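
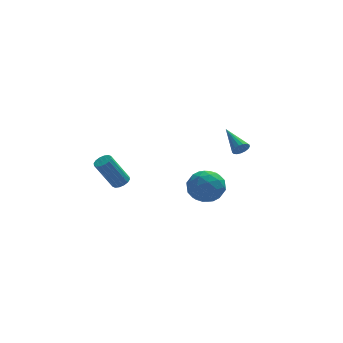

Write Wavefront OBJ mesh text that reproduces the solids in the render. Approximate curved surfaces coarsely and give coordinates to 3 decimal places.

v 0.257 -3.344 -0.662
v 0.858 -3.212 0.255
v 1.282 -4.728 -1.135
v 1.883 -4.596 -0.218
v 0.84 -4.952 -0.148
v 0.207 -4.097 0.144
v 1.933 -3.843 -1.024
v 1.3 -2.988 -0.732
v 1.894 -3.521 0.031
v 1.218 -4.206 0.572
v 0.922 -3.734 -1.452
v 0.246 -4.419 -0.911
v 0.467 -3.156 -0.162
v 1.673 -4.784 -0.718
v 1.06 -4.993 -0.677
v 1.413 -4.915 -0.138
v 0.085 -3.676 -0.227
v 0.438 -3.599 0.312
v 0.427 -4.622 0.075
v 1.702 -4.341 -1.192
v 2.055 -4.264 -0.653
v 0.727 -3.025 -0.742
v 1.08 -2.947 -0.203
v 1.713 -3.318 -0.955
v 1.429 -3.26 0.245
v 2.032 -4.074 -0.032
v 2.062 -3.632 -0.506
v 1.689 -3.129 -0.335
v 1.032 -3.663 0.563
v 1.635 -4.477 0.286
v 1.022 -4.686 0.327
v 0.65 -4.183 0.498
v 1.641 -3.845 0.432
v 0.505 -3.463 -1.166
v 1.108 -4.277 -1.443
v 1.49 -3.757 -1.378
v 1.118 -3.254 -1.207
v 0.108 -3.866 -0.848
v 0.711 -4.68 -1.125
v 0.451 -4.811 -0.545
v 0.078 -4.308 -0.374
v 0.499 -4.095 -1.312
v 3.829 -0.383 -0.071
v 4.128 -0.123 -0.438
v 3.351 1.183 0.651
v 3.895 -0.143 -0.55
v 3.648 -0.217 -0.552
v 3.442 -0.33 -0.444
v 3.324 -0.454 -0.25
v 3.322 -0.563 -0.016
v 3.437 -0.631 0.206
v 3.64 -0.641 0.365
v 3.887 -0.593 0.423
v 4.121 -0.497 0.369
v 4.288 -0.375 0.214
v 4.349 -0.254 -0.007
v 4.291 -0.164 -0.242
v -3.115 -2.232 -0.625
v -2.68 -2.426 -0.371
v -3.629 -2.342 1.319
v -4.065 -2.148 1.065
v -2.649 -2.148 -0.367
v -3.598 -2.064 1.323
v -2.742 -1.893 -0.432
v -3.691 -1.809 1.258
v -2.936 -1.729 -0.549
v -3.885 -1.644 1.141
v -3.177 -1.699 -0.686
v -4.126 -1.615 1.004
v -3.402 -1.813 -0.807
v -4.352 -1.728 0.883
v -3.551 -2.038 -0.879
v -4.5 -1.954 0.811
v -3.582 -2.316 -0.883
v -4.531 -2.232 0.807
v -3.489 -2.571 -0.818
v -4.438 -2.487 0.872
v -3.295 -2.736 -0.701
v -4.244 -2.651 0.989
v -3.054 -2.765 -0.564
v -4.003 -2.681 1.126
v -2.828 -2.652 -0.443
v -3.778 -2.567 1.247
f 1 38 17
f 38 12 41
f 17 41 6
f 38 41 17
f 1 17 13
f 17 6 18
f 13 18 2
f 17 18 13
f 1 13 22
f 13 2 23
f 22 23 8
f 13 23 22
f 1 22 34
f 22 8 37
f 34 37 11
f 22 37 34
f 1 34 38
f 34 11 42
f 38 42 12
f 34 42 38
f 2 18 29
f 18 6 32
f 29 32 10
f 18 32 29
f 6 41 19
f 41 12 40
f 19 40 5
f 41 40 19
f 12 42 39
f 42 11 35
f 39 35 3
f 42 35 39
f 11 37 36
f 37 8 24
f 36 24 7
f 37 24 36
f 8 23 28
f 23 2 25
f 28 25 9
f 23 25 28
f 4 30 16
f 30 10 31
f 16 31 5
f 30 31 16
f 4 16 14
f 16 5 15
f 14 15 3
f 16 15 14
f 4 14 21
f 14 3 20
f 21 20 7
f 14 20 21
f 4 21 26
f 21 7 27
f 26 27 9
f 21 27 26
f 4 26 30
f 26 9 33
f 30 33 10
f 26 33 30
f 5 31 19
f 31 10 32
f 19 32 6
f 31 32 19
f 3 15 39
f 15 5 40
f 39 40 12
f 15 40 39
f 7 20 36
f 20 3 35
f 36 35 11
f 20 35 36
f 9 27 28
f 27 7 24
f 28 24 8
f 27 24 28
f 10 33 29
f 33 9 25
f 29 25 2
f 33 25 29
f 44 43 46
f 44 46 45
f 46 43 47
f 46 47 45
f 47 43 48
f 47 48 45
f 48 43 49
f 48 49 45
f 49 43 50
f 49 50 45
f 50 43 51
f 50 51 45
f 51 43 52
f 51 52 45
f 52 43 53
f 52 53 45
f 53 43 54
f 53 54 45
f 54 43 55
f 54 55 45
f 55 43 56
f 55 56 45
f 56 43 57
f 56 57 45
f 57 43 44
f 57 44 45
f 59 58 62
f 59 62 60
f 60 62 63
f 60 63 61
f 62 58 64
f 62 64 63
f 63 64 65
f 63 65 61
f 64 58 66
f 64 66 65
f 65 66 67
f 65 67 61
f 66 58 68
f 66 68 67
f 67 68 69
f 67 69 61
f 68 58 70
f 68 70 69
f 69 70 71
f 69 71 61
f 70 58 72
f 70 72 71
f 71 72 73
f 71 73 61
f 72 58 74
f 72 74 73
f 73 74 75
f 73 75 61
f 74 58 76
f 74 76 75
f 75 76 77
f 75 77 61
f 76 58 78
f 76 78 77
f 77 78 79
f 77 79 61
f 78 58 80
f 78 80 79
f 79 80 81
f 79 81 61
f 80 58 82
f 80 82 81
f 81 82 83
f 81 83 61
f 82 58 59
f 82 59 83
f 83 59 60
f 83 60 61



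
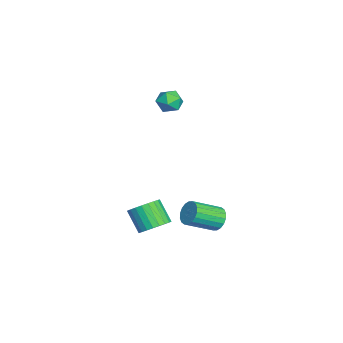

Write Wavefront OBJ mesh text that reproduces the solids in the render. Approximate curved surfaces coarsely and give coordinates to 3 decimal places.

v 3.612 0.274 -1.231
v 4.015 0.049 -1.884
v 4.632 -1.519 -0.962
v 4.228 -1.294 -0.309
v 4.253 0.246 -1.708
v 4.87 -1.322 -0.786
v 4.365 0.449 -1.437
v 4.981 -1.119 -0.515
v 4.327 0.617 -1.125
v 4.943 -0.951 -0.204
v 4.147 0.717 -0.835
v 4.764 -0.85 0.087
v 3.861 0.73 -0.623
v 4.478 -0.838 0.299
v 3.526 0.652 -0.531
v 4.143 -0.916 0.391
v 3.208 0.499 -0.578
v 3.825 -1.069 0.344
v 2.97 0.302 -0.754
v 3.587 -1.266 0.168
v 2.859 0.099 -1.025
v 3.475 -1.469 -0.103
v 2.897 -0.069 -1.336
v 3.513 -1.637 -0.415
v 3.076 -0.17 -1.627
v 3.693 -1.737 -0.705
v 3.362 -0.182 -1.839
v 3.979 -1.75 -0.917
v 3.697 -0.104 -1.931
v 4.314 -1.672 -1.009
v 2.923 -3.106 -2.41
v 3.742 -3.203 -1.879
v 2.875 -3.85 -0.66
v 2.057 -3.754 -1.19
v 3.626 -2.853 -1.776
v 2.76 -3.5 -0.556
v 3.404 -2.542 -1.769
v 2.537 -3.189 -0.549
v 3.108 -2.317 -1.859
v 2.242 -2.964 -0.64
v 2.785 -2.212 -2.034
v 1.918 -2.859 -0.814
v 2.482 -2.243 -2.265
v 1.615 -2.891 -1.046
v 2.247 -2.406 -2.519
v 1.38 -3.053 -1.299
v 2.114 -2.675 -2.756
v 1.248 -3.323 -1.536
v 2.105 -3.01 -2.94
v 1.238 -3.657 -1.721
v 2.22 -3.36 -3.044
v 1.354 -4.007 -1.824
v 2.443 -3.671 -3.051
v 1.576 -4.318 -1.831
v 2.738 -3.896 -2.96
v 1.872 -4.543 -1.741
v 3.062 -4.001 -2.786
v 2.195 -4.648 -1.566
v 3.365 -3.969 -2.554
v 2.498 -4.617 -1.335
v 3.6 -3.807 -2.301
v 2.733 -4.454 -1.081
v 3.732 -3.537 -2.064
v 2.866 -4.185 -0.844
v -4.018 -1.975 4.426
v -3.169 -1.717 4.317
v -3.851 -2.963 3.383
v -3.002 -2.705 3.274
v -3.248 -3.13 4.021
v -3.351 -2.52 4.665
v -3.669 -2.16 3.035
v -3.772 -1.55 3.679
v -2.953 -1.832 3.457
v -2.693 -2.431 4.067
v -4.327 -2.249 3.633
v -4.067 -2.848 4.243
f 2 1 5
f 2 5 3
f 3 5 6
f 3 6 4
f 5 1 7
f 5 7 6
f 6 7 8
f 6 8 4
f 7 1 9
f 7 9 8
f 8 9 10
f 8 10 4
f 9 1 11
f 9 11 10
f 10 11 12
f 10 12 4
f 11 1 13
f 11 13 12
f 12 13 14
f 12 14 4
f 13 1 15
f 13 15 14
f 14 15 16
f 14 16 4
f 15 1 17
f 15 17 16
f 16 17 18
f 16 18 4
f 17 1 19
f 17 19 18
f 18 19 20
f 18 20 4
f 19 1 21
f 19 21 20
f 20 21 22
f 20 22 4
f 21 1 23
f 21 23 22
f 22 23 24
f 22 24 4
f 23 1 25
f 23 25 24
f 24 25 26
f 24 26 4
f 25 1 27
f 25 27 26
f 26 27 28
f 26 28 4
f 27 1 29
f 27 29 28
f 28 29 30
f 28 30 4
f 29 1 2
f 29 2 30
f 30 2 3
f 30 3 4
f 32 31 35
f 32 35 33
f 33 35 36
f 33 36 34
f 35 31 37
f 35 37 36
f 36 37 38
f 36 38 34
f 37 31 39
f 37 39 38
f 38 39 40
f 38 40 34
f 39 31 41
f 39 41 40
f 40 41 42
f 40 42 34
f 41 31 43
f 41 43 42
f 42 43 44
f 42 44 34
f 43 31 45
f 43 45 44
f 44 45 46
f 44 46 34
f 45 31 47
f 45 47 46
f 46 47 48
f 46 48 34
f 47 31 49
f 47 49 48
f 48 49 50
f 48 50 34
f 49 31 51
f 49 51 50
f 50 51 52
f 50 52 34
f 51 31 53
f 51 53 52
f 52 53 54
f 52 54 34
f 53 31 55
f 53 55 54
f 54 55 56
f 54 56 34
f 55 31 57
f 55 57 56
f 56 57 58
f 56 58 34
f 57 31 59
f 57 59 58
f 58 59 60
f 58 60 34
f 59 31 61
f 59 61 60
f 60 61 62
f 60 62 34
f 61 31 63
f 61 63 62
f 62 63 64
f 62 64 34
f 63 31 32
f 63 32 64
f 64 32 33
f 64 33 34
f 65 76 70
f 65 70 66
f 65 66 72
f 65 72 75
f 65 75 76
f 66 70 74
f 70 76 69
f 76 75 67
f 75 72 71
f 72 66 73
f 68 74 69
f 68 69 67
f 68 67 71
f 68 71 73
f 68 73 74
f 69 74 70
f 67 69 76
f 71 67 75
f 73 71 72
f 74 73 66



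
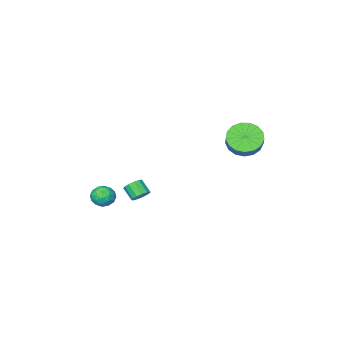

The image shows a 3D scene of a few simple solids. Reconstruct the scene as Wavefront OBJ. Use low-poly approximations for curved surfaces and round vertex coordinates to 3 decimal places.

v 1.802 0.619 -1.483
v 2.114 0.278 -1.897
v 2.17 -0.479 -1.23
v 1.858 -0.139 -0.817
v 2.354 0.455 -1.715
v 2.409 -0.302 -1.049
v 2.418 0.685 -1.459
v 2.474 -0.072 -0.793
v 2.287 0.893 -1.211
v 2.343 0.136 -0.545
v 2.002 1.014 -1.05
v 2.058 0.257 -0.384
v 1.654 1.01 -1.026
v 1.709 0.253 -0.36
v 1.352 0.881 -1.147
v 1.408 0.124 -0.481
v 1.194 0.669 -1.375
v 1.249 -0.088 -0.709
v 1.228 0.441 -1.637
v 1.284 -0.316 -0.971
v 1.445 0.269 -1.85
v 1.501 -0.488 -1.184
v 1.775 0.208 -1.947
v 1.831 -0.549 -1.281
v -3.421 3.533 2.652
v -2.436 3.327 2.207
v -1.895 4.06 3.062
v -2.879 4.267 3.508
v -2.605 3.753 1.948
v -2.064 4.486 2.803
v -2.96 4.129 1.85
v -2.419 4.862 2.706
v -3.421 4.369 1.936
v -2.88 5.102 2.792
v -3.882 4.417 2.187
v -3.341 5.15 3.042
v -4.237 4.263 2.543
v -3.696 4.996 3.399
v -4.405 3.941 2.925
v -3.864 4.675 3.781
v -4.348 3.527 3.244
v -3.806 4.26 4.1
v -4.078 3.113 3.428
v -3.537 3.847 4.283
v -3.658 2.796 3.434
v -3.116 3.53 4.289
v -3.183 2.648 3.261
v -2.642 3.382 4.116
v -2.763 2.703 2.948
v -2.222 3.436 3.804
v -2.493 2.948 2.568
v -1.952 3.681 3.423
v 0.836 -3.403 -3.81
v 1.293 -3.505 -3.124
v 1.607 -4.295 -4.456
v 2.064 -4.397 -3.77
v 1.28 -4.672 -3.791
v 0.804 -4.12 -3.392
v 2.096 -3.68 -4.188
v 1.62 -3.128 -3.789
v 2.072 -3.676 -3.357
v 1.568 -4.289 -3.112
v 1.332 -3.511 -4.468
v 0.828 -4.124 -4.223
v 0.997 -3.376 -3.411
v 1.903 -4.424 -4.169
v 1.442 -4.586 -4.182
v 1.711 -4.646 -3.779
v 0.709 -3.737 -3.568
v 0.978 -3.797 -3.165
v 0.97 -4.483 -3.557
v 1.922 -4.003 -4.415
v 2.191 -4.063 -4.012
v 1.189 -3.154 -3.801
v 1.458 -3.214 -3.398
v 1.93 -3.317 -4.023
v 1.723 -3.536 -3.144
v 2.176 -4.06 -3.524
v 2.195 -3.639 -3.77
v 1.915 -3.315 -3.535
v 1.427 -3.896 -3
v 1.88 -4.421 -3.38
v 1.419 -4.582 -3.392
v 1.139 -4.258 -3.158
v 1.885 -3.997 -3.137
v 1.02 -3.379 -4.2
v 1.473 -3.904 -4.58
v 1.761 -3.542 -4.422
v 1.481 -3.218 -4.188
v 0.724 -3.74 -4.056
v 1.177 -4.264 -4.436
v 0.985 -4.485 -4.045
v 0.705 -4.161 -3.81
v 1.015 -3.803 -4.443
f 2 1 5
f 2 5 3
f 3 5 6
f 3 6 4
f 5 1 7
f 5 7 6
f 6 7 8
f 6 8 4
f 7 1 9
f 7 9 8
f 8 9 10
f 8 10 4
f 9 1 11
f 9 11 10
f 10 11 12
f 10 12 4
f 11 1 13
f 11 13 12
f 12 13 14
f 12 14 4
f 13 1 15
f 13 15 14
f 14 15 16
f 14 16 4
f 15 1 17
f 15 17 16
f 16 17 18
f 16 18 4
f 17 1 19
f 17 19 18
f 18 19 20
f 18 20 4
f 19 1 21
f 19 21 20
f 20 21 22
f 20 22 4
f 21 1 23
f 21 23 22
f 22 23 24
f 22 24 4
f 23 1 2
f 23 2 24
f 24 2 3
f 24 3 4
f 26 25 29
f 26 29 27
f 27 29 30
f 27 30 28
f 29 25 31
f 29 31 30
f 30 31 32
f 30 32 28
f 31 25 33
f 31 33 32
f 32 33 34
f 32 34 28
f 33 25 35
f 33 35 34
f 34 35 36
f 34 36 28
f 35 25 37
f 35 37 36
f 36 37 38
f 36 38 28
f 37 25 39
f 37 39 38
f 38 39 40
f 38 40 28
f 39 25 41
f 39 41 40
f 40 41 42
f 40 42 28
f 41 25 43
f 41 43 42
f 42 43 44
f 42 44 28
f 43 25 45
f 43 45 44
f 44 45 46
f 44 46 28
f 45 25 47
f 45 47 46
f 46 47 48
f 46 48 28
f 47 25 49
f 47 49 48
f 48 49 50
f 48 50 28
f 49 25 51
f 49 51 50
f 50 51 52
f 50 52 28
f 51 25 26
f 51 26 52
f 52 26 27
f 52 27 28
f 53 90 69
f 90 64 93
f 69 93 58
f 90 93 69
f 53 69 65
f 69 58 70
f 65 70 54
f 69 70 65
f 53 65 74
f 65 54 75
f 74 75 60
f 65 75 74
f 53 74 86
f 74 60 89
f 86 89 63
f 74 89 86
f 53 86 90
f 86 63 94
f 90 94 64
f 86 94 90
f 54 70 81
f 70 58 84
f 81 84 62
f 70 84 81
f 58 93 71
f 93 64 92
f 71 92 57
f 93 92 71
f 64 94 91
f 94 63 87
f 91 87 55
f 94 87 91
f 63 89 88
f 89 60 76
f 88 76 59
f 89 76 88
f 60 75 80
f 75 54 77
f 80 77 61
f 75 77 80
f 56 82 68
f 82 62 83
f 68 83 57
f 82 83 68
f 56 68 66
f 68 57 67
f 66 67 55
f 68 67 66
f 56 66 73
f 66 55 72
f 73 72 59
f 66 72 73
f 56 73 78
f 73 59 79
f 78 79 61
f 73 79 78
f 56 78 82
f 78 61 85
f 82 85 62
f 78 85 82
f 57 83 71
f 83 62 84
f 71 84 58
f 83 84 71
f 55 67 91
f 67 57 92
f 91 92 64
f 67 92 91
f 59 72 88
f 72 55 87
f 88 87 63
f 72 87 88
f 61 79 80
f 79 59 76
f 80 76 60
f 79 76 80
f 62 85 81
f 85 61 77
f 81 77 54
f 85 77 81



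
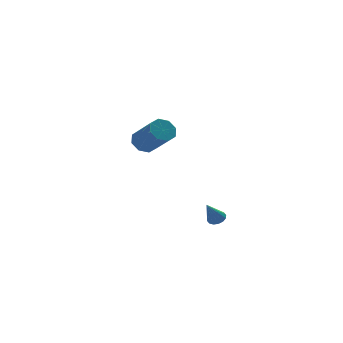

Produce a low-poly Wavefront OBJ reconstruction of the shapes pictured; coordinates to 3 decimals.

v 0.858 4.496 3.196
v 1.64 4.697 3.131
v 2.144 3.165 4.46
v 1.362 2.964 4.524
v 1.354 5.001 3.589
v 1.858 3.469 4.918
v 0.777 5.009 3.817
v 1.282 3.477 5.146
v 0.248 4.716 3.681
v 0.752 3.184 5.01
v 0.076 4.295 3.26
v 0.58 2.763 4.589
v 0.362 3.991 2.802
v 0.866 2.459 4.131
v 0.938 3.983 2.574
v 1.443 2.451 3.903
v 1.468 4.276 2.71
v 1.972 2.744 4.039
v 2.017 -3.054 0.541
v 2.456 -3.217 0.745
v 1.343 -3.426 1.699
v 2.437 -2.963 0.816
v 2.306 -2.734 0.813
v 2.098 -2.59 0.737
v 1.868 -2.572 0.609
v 1.678 -2.682 0.463
v 1.579 -2.892 0.338
v 1.597 -3.146 0.267
v 1.728 -3.375 0.27
v 1.937 -3.518 0.346
v 2.167 -3.537 0.474
v 2.357 -3.427 0.62
f 2 1 5
f 2 5 3
f 3 5 6
f 3 6 4
f 5 1 7
f 5 7 6
f 6 7 8
f 6 8 4
f 7 1 9
f 7 9 8
f 8 9 10
f 8 10 4
f 9 1 11
f 9 11 10
f 10 11 12
f 10 12 4
f 11 1 13
f 11 13 12
f 12 13 14
f 12 14 4
f 13 1 15
f 13 15 14
f 14 15 16
f 14 16 4
f 15 1 17
f 15 17 16
f 16 17 18
f 16 18 4
f 17 1 2
f 17 2 18
f 18 2 3
f 18 3 4
f 20 19 22
f 20 22 21
f 22 19 23
f 22 23 21
f 23 19 24
f 23 24 21
f 24 19 25
f 24 25 21
f 25 19 26
f 25 26 21
f 26 19 27
f 26 27 21
f 27 19 28
f 27 28 21
f 28 19 29
f 28 29 21
f 29 19 30
f 29 30 21
f 30 19 31
f 30 31 21
f 31 19 32
f 31 32 21
f 32 19 20
f 32 20 21



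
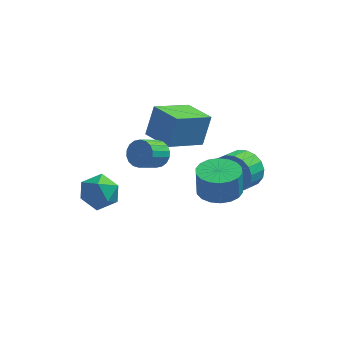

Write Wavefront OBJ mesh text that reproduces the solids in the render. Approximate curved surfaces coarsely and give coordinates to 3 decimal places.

v -1.275 1.35 2.342
v -1.038 1.676 2.998
v -1.667 0.776 3.674
v -1.905 0.45 3.018
v -1.334 1.837 2.936
v -1.963 0.936 3.612
v -1.619 1.901 2.756
v -2.248 1.001 3.432
v -1.835 1.856 2.495
v -2.465 0.956 3.171
v -1.941 1.711 2.203
v -2.57 0.81 2.879
v -1.915 1.494 1.938
v -2.544 0.594 2.615
v -1.762 1.249 1.754
v -2.392 0.349 2.43
v -1.513 1.024 1.686
v -2.142 0.124 2.362
v -1.217 0.864 1.748
v -1.846 -0.037 2.424
v -0.932 0.799 1.928
v -1.561 -0.101 2.604
v -0.715 0.844 2.189
v -1.345 -0.056 2.865
v -0.61 0.99 2.481
v -1.239 0.089 3.157
v -0.636 1.206 2.745
v -1.265 0.306 3.422
v -0.788 1.451 2.93
v -1.418 0.551 3.606
v 2.564 3.276 0.207
v 2.95 2.764 -0.674
v 2.482 1.713 -0.269
v 2.096 2.224 0.613
v 3.315 2.724 -0.357
v 2.847 1.672 0.048
v 3.532 2.793 0.072
v 3.064 1.741 0.477
v 3.556 2.957 0.527
v 3.088 1.906 0.932
v 3.384 3.185 0.92
v 2.916 2.134 1.325
v 3.05 3.431 1.171
v 2.582 2.379 1.576
v 2.619 3.646 1.231
v 2.151 2.594 1.636
v 2.178 3.787 1.089
v 1.71 2.736 1.494
v 1.813 3.828 0.772
v 1.345 2.776 1.177
v 1.596 3.759 0.343
v 1.128 2.707 0.748
v 1.572 3.594 -0.112
v 1.104 2.543 0.293
v 1.744 3.366 -0.505
v 1.276 2.315 -0.1
v 2.078 3.121 -0.756
v 1.61 2.069 -0.351
v 2.509 2.906 -0.816
v 2.041 1.854 -0.411
v 1.825 0.415 0.931
v 2.904 0.386 0.969
v 2.854 0.416 2.368
v 1.775 0.445 2.329
v 2.81 0.857 0.956
v 2.76 0.887 2.355
v 2.521 1.241 0.938
v 2.471 1.27 2.337
v 2.094 1.461 0.918
v 2.044 1.49 2.317
v 1.614 1.474 0.901
v 1.564 1.503 2.3
v 1.176 1.277 0.889
v 1.126 1.307 2.288
v 0.866 0.91 0.886
v 0.816 0.939 2.285
v 0.746 0.444 0.892
v 0.696 0.474 2.291
v 0.84 -0.027 0.905
v 0.79 0.003 2.304
v 1.129 -0.41 0.923
v 1.079 -0.381 2.322
v 1.556 -0.63 0.943
v 1.506 -0.601 2.342
v 2.036 -0.643 0.96
v 1.986 -0.614 2.359
v 2.474 -0.447 0.972
v 2.424 -0.417 2.371
v 2.784 -0.079 0.975
v 2.734 -0.05 2.374
v -3.885 -0.908 1.777
v -3.337 -1.079 2.645
v -3.323 -2.361 1.135
v -2.775 -2.532 2.003
v -3.815 -2.572 2.029
v -4.162 -1.674 2.425
v -2.498 -1.766 1.355
v -2.845 -0.868 1.751
v -2.479 -1.609 2.384
v -3.293 -2.107 2.8
v -3.367 -1.333 0.98
v -4.181 -1.831 1.396
v -2.048 2.618 2.621
v -1.743 3.221 4.192
v -0.657 4.053 1.801
v -0.352 4.656 3.372
v -0.768 1.484 2.808
v -0.463 2.087 4.379
v 0.623 2.919 1.988
v 0.928 3.522 3.559
f 2 1 5
f 2 5 3
f 3 5 6
f 3 6 4
f 5 1 7
f 5 7 6
f 6 7 8
f 6 8 4
f 7 1 9
f 7 9 8
f 8 9 10
f 8 10 4
f 9 1 11
f 9 11 10
f 10 11 12
f 10 12 4
f 11 1 13
f 11 13 12
f 12 13 14
f 12 14 4
f 13 1 15
f 13 15 14
f 14 15 16
f 14 16 4
f 15 1 17
f 15 17 16
f 16 17 18
f 16 18 4
f 17 1 19
f 17 19 18
f 18 19 20
f 18 20 4
f 19 1 21
f 19 21 20
f 20 21 22
f 20 22 4
f 21 1 23
f 21 23 22
f 22 23 24
f 22 24 4
f 23 1 25
f 23 25 24
f 24 25 26
f 24 26 4
f 25 1 27
f 25 27 26
f 26 27 28
f 26 28 4
f 27 1 29
f 27 29 28
f 28 29 30
f 28 30 4
f 29 1 2
f 29 2 30
f 30 2 3
f 30 3 4
f 32 31 35
f 32 35 33
f 33 35 36
f 33 36 34
f 35 31 37
f 35 37 36
f 36 37 38
f 36 38 34
f 37 31 39
f 37 39 38
f 38 39 40
f 38 40 34
f 39 31 41
f 39 41 40
f 40 41 42
f 40 42 34
f 41 31 43
f 41 43 42
f 42 43 44
f 42 44 34
f 43 31 45
f 43 45 44
f 44 45 46
f 44 46 34
f 45 31 47
f 45 47 46
f 46 47 48
f 46 48 34
f 47 31 49
f 47 49 48
f 48 49 50
f 48 50 34
f 49 31 51
f 49 51 50
f 50 51 52
f 50 52 34
f 51 31 53
f 51 53 52
f 52 53 54
f 52 54 34
f 53 31 55
f 53 55 54
f 54 55 56
f 54 56 34
f 55 31 57
f 55 57 56
f 56 57 58
f 56 58 34
f 57 31 59
f 57 59 58
f 58 59 60
f 58 60 34
f 59 31 32
f 59 32 60
f 60 32 33
f 60 33 34
f 62 61 65
f 62 65 63
f 63 65 66
f 63 66 64
f 65 61 67
f 65 67 66
f 66 67 68
f 66 68 64
f 67 61 69
f 67 69 68
f 68 69 70
f 68 70 64
f 69 61 71
f 69 71 70
f 70 71 72
f 70 72 64
f 71 61 73
f 71 73 72
f 72 73 74
f 72 74 64
f 73 61 75
f 73 75 74
f 74 75 76
f 74 76 64
f 75 61 77
f 75 77 76
f 76 77 78
f 76 78 64
f 77 61 79
f 77 79 78
f 78 79 80
f 78 80 64
f 79 61 81
f 79 81 80
f 80 81 82
f 80 82 64
f 81 61 83
f 81 83 82
f 82 83 84
f 82 84 64
f 83 61 85
f 83 85 84
f 84 85 86
f 84 86 64
f 85 61 87
f 85 87 86
f 86 87 88
f 86 88 64
f 87 61 89
f 87 89 88
f 88 89 90
f 88 90 64
f 89 61 62
f 89 62 90
f 90 62 63
f 90 63 64
f 91 102 96
f 91 96 92
f 91 92 98
f 91 98 101
f 91 101 102
f 92 96 100
f 96 102 95
f 102 101 93
f 101 98 97
f 98 92 99
f 94 100 95
f 94 95 93
f 94 93 97
f 94 97 99
f 94 99 100
f 95 100 96
f 93 95 102
f 97 93 101
f 99 97 98
f 100 99 92
f 104 106 103
f 107 104 103
f 103 106 105
f 105 107 103
f 104 110 106
f 108 104 107
f 108 110 104
f 106 110 105
f 109 107 105
f 105 110 109
f 109 108 107
f 110 108 109



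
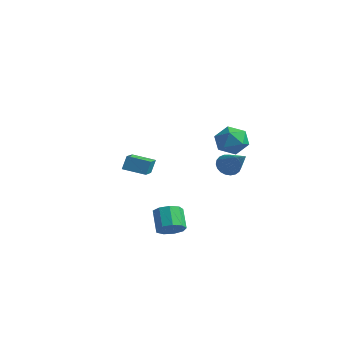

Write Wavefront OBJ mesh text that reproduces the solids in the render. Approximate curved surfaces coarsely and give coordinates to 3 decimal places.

v 2.141 2.381 3.73
v 2.585 1.814 3.116
v 0.795 2.006 3.104
v 1.239 1.439 2.49
v 1.208 1.211 3.408
v 2.04 1.443 3.795
v 1.34 2.377 2.425
v 2.172 2.609 2.812
v 2.09 1.812 2.31
v 2.008 1.091 2.917
v 1.372 2.729 3.303
v 1.29 2.008 3.91
v -3.575 -0.645 0.382
v -3.554 -0.343 1.197
v -4.552 0.515 -0.023
v -4.531 0.817 0.793
v -2.589 0.083 0.087
v -2.568 0.385 0.903
v -3.566 1.243 -0.317
v -3.545 1.545 0.498
v 3.037 -3.137 -1.113
v 3.623 -2.936 -0.727
v 2.889 -2.502 0.16
v 2.303 -2.703 -0.227
v 3.48 -2.563 -1.027
v 2.746 -2.129 -0.141
v 3.13 -2.459 -1.368
v 2.396 -2.025 -0.482
v 2.737 -2.672 -1.589
v 2.003 -2.238 -0.703
v 2.484 -3.103 -1.588
v 1.75 -2.669 -0.702
v 2.49 -3.549 -1.365
v 1.756 -3.115 -0.478
v 2.752 -3.803 -1.023
v 2.018 -3.369 -0.137
v 3.147 -3.745 -0.724
v 2.413 -3.311 0.162
v 3.491 -3.402 -0.607
v 2.757 -2.968 0.279
v -0.317 3.573 0.554
v 0.03 3.393 -0.026
v 1.337 3.187 1.666
v 0.086 3.678 -0.009
v 0.071 3.945 0.106
v -0.011 4.148 0.298
v -0.145 4.252 0.535
v -0.31 4.238 0.774
v -0.475 4.109 0.976
v -0.614 3.888 1.105
v -0.701 3.612 1.139
v -0.721 3.33 1.071
v -0.672 3.089 0.914
v -0.562 2.933 0.695
v -0.409 2.887 0.452
v -0.24 2.96 0.226
v -0.085 3.139 0.057
f 1 12 6
f 1 6 2
f 1 2 8
f 1 8 11
f 1 11 12
f 2 6 10
f 6 12 5
f 12 11 3
f 11 8 7
f 8 2 9
f 4 10 5
f 4 5 3
f 4 3 7
f 4 7 9
f 4 9 10
f 5 10 6
f 3 5 12
f 7 3 11
f 9 7 8
f 10 9 2
f 14 16 13
f 17 14 13
f 13 16 15
f 15 17 13
f 14 20 16
f 18 14 17
f 18 20 14
f 16 20 15
f 19 17 15
f 15 20 19
f 19 18 17
f 20 18 19
f 22 21 25
f 22 25 23
f 23 25 26
f 23 26 24
f 25 21 27
f 25 27 26
f 26 27 28
f 26 28 24
f 27 21 29
f 27 29 28
f 28 29 30
f 28 30 24
f 29 21 31
f 29 31 30
f 30 31 32
f 30 32 24
f 31 21 33
f 31 33 32
f 32 33 34
f 32 34 24
f 33 21 35
f 33 35 34
f 34 35 36
f 34 36 24
f 35 21 37
f 35 37 36
f 36 37 38
f 36 38 24
f 37 21 39
f 37 39 38
f 38 39 40
f 38 40 24
f 39 21 22
f 39 22 40
f 40 22 23
f 40 23 24
f 42 41 44
f 42 44 43
f 44 41 45
f 44 45 43
f 45 41 46
f 45 46 43
f 46 41 47
f 46 47 43
f 47 41 48
f 47 48 43
f 48 41 49
f 48 49 43
f 49 41 50
f 49 50 43
f 50 41 51
f 50 51 43
f 51 41 52
f 51 52 43
f 52 41 53
f 52 53 43
f 53 41 54
f 53 54 43
f 54 41 55
f 54 55 43
f 55 41 56
f 55 56 43
f 56 41 57
f 56 57 43
f 57 41 42
f 57 42 43



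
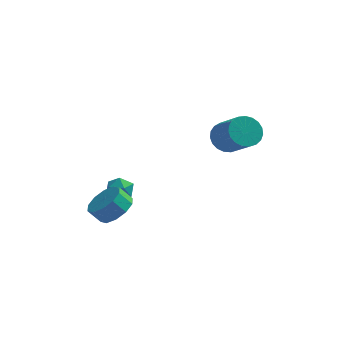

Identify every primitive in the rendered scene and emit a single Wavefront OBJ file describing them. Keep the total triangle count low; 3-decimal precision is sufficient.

v -3.69 1.556 -1.498
v -2.965 1.983 -1.525
v -3.075 0.477 -2.055
v -2.35 0.904 -2.082
v -2.671 0.667 -1.342
v -3.051 1.334 -0.997
v -2.989 1.126 -2.583
v -3.369 1.793 -2.238
v -2.533 1.718 -2.196
v -2.336 1.434 -1.429
v -3.704 1.026 -2.151
v -3.507 0.742 -1.384
v -2.691 -1.148 -1.795
v -2.053 -1.914 -1.38
v -2.69 -2.018 -0.591
v -3.329 -1.252 -1.005
v -1.851 -1.325 -1.14
v -2.489 -1.429 -0.35
v -1.97 -0.668 -1.149
v -2.608 -0.772 -0.36
v -2.365 -0.195 -1.405
v -3.002 -0.299 -0.616
v -2.884 -0.085 -1.81
v -3.522 -0.19 -1.021
v -3.33 -0.382 -2.209
v -3.967 -0.486 -1.42
v -3.531 -0.971 -2.45
v -4.169 -1.075 -1.66
v -3.412 -1.628 -2.44
v -4.05 -1.732 -1.651
v -3.018 -2.101 -2.184
v -3.655 -2.205 -1.395
v -2.498 -2.21 -1.779
v -3.136 -2.315 -0.99
v 2.346 2.472 1.945
v 3.172 2.862 1.588
v 4.28 1.657 2.839
v 3.454 1.268 3.195
v 3.089 3.11 1.901
v 4.197 1.905 3.152
v 2.877 3.248 2.221
v 3.986 2.043 3.472
v 2.574 3.252 2.493
v 3.682 2.047 3.744
v 2.231 3.121 2.671
v 3.34 1.916 3.921
v 1.909 2.878 2.722
v 3.017 1.673 3.973
v 1.661 2.564 2.64
v 2.77 1.36 3.891
v 1.532 2.235 2.437
v 2.641 1.031 3.688
v 1.544 1.947 2.149
v 2.652 0.742 3.4
v 1.695 1.75 1.826
v 2.803 0.545 3.076
v 1.958 1.677 1.523
v 3.066 0.473 2.774
v 2.288 1.743 1.293
v 3.396 0.538 2.544
v 2.628 1.934 1.176
v 3.736 0.729 2.427
v 2.919 2.218 1.192
v 4.028 1.013 2.442
v 3.112 2.547 1.338
v 4.22 1.342 2.588
f 1 12 6
f 1 6 2
f 1 2 8
f 1 8 11
f 1 11 12
f 2 6 10
f 6 12 5
f 12 11 3
f 11 8 7
f 8 2 9
f 4 10 5
f 4 5 3
f 4 3 7
f 4 7 9
f 4 9 10
f 5 10 6
f 3 5 12
f 7 3 11
f 9 7 8
f 10 9 2
f 14 13 17
f 14 17 15
f 15 17 18
f 15 18 16
f 17 13 19
f 17 19 18
f 18 19 20
f 18 20 16
f 19 13 21
f 19 21 20
f 20 21 22
f 20 22 16
f 21 13 23
f 21 23 22
f 22 23 24
f 22 24 16
f 23 13 25
f 23 25 24
f 24 25 26
f 24 26 16
f 25 13 27
f 25 27 26
f 26 27 28
f 26 28 16
f 27 13 29
f 27 29 28
f 28 29 30
f 28 30 16
f 29 13 31
f 29 31 30
f 30 31 32
f 30 32 16
f 31 13 33
f 31 33 32
f 32 33 34
f 32 34 16
f 33 13 14
f 33 14 34
f 34 14 15
f 34 15 16
f 36 35 39
f 36 39 37
f 37 39 40
f 37 40 38
f 39 35 41
f 39 41 40
f 40 41 42
f 40 42 38
f 41 35 43
f 41 43 42
f 42 43 44
f 42 44 38
f 43 35 45
f 43 45 44
f 44 45 46
f 44 46 38
f 45 35 47
f 45 47 46
f 46 47 48
f 46 48 38
f 47 35 49
f 47 49 48
f 48 49 50
f 48 50 38
f 49 35 51
f 49 51 50
f 50 51 52
f 50 52 38
f 51 35 53
f 51 53 52
f 52 53 54
f 52 54 38
f 53 35 55
f 53 55 54
f 54 55 56
f 54 56 38
f 55 35 57
f 55 57 56
f 56 57 58
f 56 58 38
f 57 35 59
f 57 59 58
f 58 59 60
f 58 60 38
f 59 35 61
f 59 61 60
f 60 61 62
f 60 62 38
f 61 35 63
f 61 63 62
f 62 63 64
f 62 64 38
f 63 35 65
f 63 65 64
f 64 65 66
f 64 66 38
f 65 35 36
f 65 36 66
f 66 36 37
f 66 37 38



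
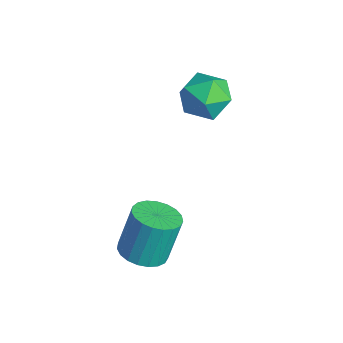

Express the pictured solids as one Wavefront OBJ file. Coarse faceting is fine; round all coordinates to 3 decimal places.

v -1.344 1.321 -0.144
v -0.718 1.952 0.706
v -0.062 -0.192 0.034
v 0.564 0.439 0.884
v -0.562 0.015 1.139
v -1.354 0.95 1.029
v 0.574 0.81 -0.289
v -0.218 1.745 -0.399
v 0.468 1.636 0.617
v -0.234 1.145 1.499
v -0.546 0.615 -0.759
v -1.248 0.124 0.123
v 4.025 -3.679 -3.741
v 4.858 -3.086 -3.869
v 4.647 -2.368 -1.906
v 3.815 -2.961 -1.779
v 4.543 -2.826 -3.997
v 4.332 -2.108 -2.035
v 4.138 -2.713 -4.082
v 3.928 -1.996 -2.119
v 3.714 -2.768 -4.108
v 3.504 -2.05 -2.145
v 3.344 -2.98 -4.07
v 3.133 -2.262 -2.107
v 3.091 -3.312 -3.975
v 2.881 -2.595 -2.013
v 3 -3.709 -3.84
v 2.79 -2.991 -1.878
v 3.087 -4.1 -3.688
v 2.876 -3.382 -1.726
v 3.335 -4.418 -3.545
v 3.125 -3.701 -1.583
v 3.703 -4.608 -3.436
v 3.493 -3.891 -1.474
v 4.127 -4.638 -3.38
v 3.916 -3.921 -1.417
v 4.533 -4.502 -3.386
v 4.322 -3.784 -1.424
v 4.851 -4.223 -3.454
v 4.64 -3.506 -1.491
v 5.026 -3.85 -3.571
v 4.816 -3.133 -1.609
v 5.029 -3.448 -3.718
v 4.818 -2.731 -1.755
f 1 12 6
f 1 6 2
f 1 2 8
f 1 8 11
f 1 11 12
f 2 6 10
f 6 12 5
f 12 11 3
f 11 8 7
f 8 2 9
f 4 10 5
f 4 5 3
f 4 3 7
f 4 7 9
f 4 9 10
f 5 10 6
f 3 5 12
f 7 3 11
f 9 7 8
f 10 9 2
f 14 13 17
f 14 17 15
f 15 17 18
f 15 18 16
f 17 13 19
f 17 19 18
f 18 19 20
f 18 20 16
f 19 13 21
f 19 21 20
f 20 21 22
f 20 22 16
f 21 13 23
f 21 23 22
f 22 23 24
f 22 24 16
f 23 13 25
f 23 25 24
f 24 25 26
f 24 26 16
f 25 13 27
f 25 27 26
f 26 27 28
f 26 28 16
f 27 13 29
f 27 29 28
f 28 29 30
f 28 30 16
f 29 13 31
f 29 31 30
f 30 31 32
f 30 32 16
f 31 13 33
f 31 33 32
f 32 33 34
f 32 34 16
f 33 13 35
f 33 35 34
f 34 35 36
f 34 36 16
f 35 13 37
f 35 37 36
f 36 37 38
f 36 38 16
f 37 13 39
f 37 39 38
f 38 39 40
f 38 40 16
f 39 13 41
f 39 41 40
f 40 41 42
f 40 42 16
f 41 13 43
f 41 43 42
f 42 43 44
f 42 44 16
f 43 13 14
f 43 14 44
f 44 14 15
f 44 15 16



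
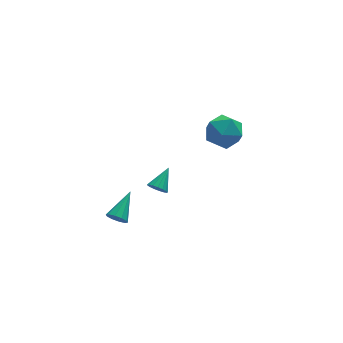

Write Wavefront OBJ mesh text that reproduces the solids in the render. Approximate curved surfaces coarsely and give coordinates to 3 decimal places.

v 4.392 4.444 3.192
v 5.115 3.84 4.015
v 2.865 3.18 3.605
v 3.588 2.576 4.428
v 3.202 3.74 4.671
v 4.145 4.522 4.416
v 3.835 2.498 3.204
v 4.778 3.28 2.949
v 4.771 2.637 4.022
v 4.38 3.405 4.93
v 3.6 3.615 2.69
v 3.209 4.383 3.598
v -0.793 -0.081 3.205
v -0.614 0.196 2.692
v 0.073 0.821 3.995
v -0.849 0.348 2.775
v -1.071 0.402 2.957
v -1.229 0.345 3.196
v -1.288 0.19 3.436
v -1.233 -0.027 3.624
v -1.077 -0.256 3.716
v -0.857 -0.446 3.69
v -0.621 -0.552 3.553
v -0.425 -0.55 3.337
v -0.314 -0.441 3.09
v -0.312 -0.25 2.87
v -0.42 -0.02 2.726
v -3.478 -1.928 3.042
v -3.059 -1.944 2.571
v -2.422 -0.672 3.938
v -3.321 -1.667 2.491
v -3.642 -1.49 2.621
v -3.901 -1.48 2.912
v -3.998 -1.642 3.252
v -3.896 -1.913 3.513
v -3.634 -2.19 3.593
v -3.313 -2.367 3.463
v -3.054 -2.377 3.172
v -2.958 -2.215 2.831
f 1 12 6
f 1 6 2
f 1 2 8
f 1 8 11
f 1 11 12
f 2 6 10
f 6 12 5
f 12 11 3
f 11 8 7
f 8 2 9
f 4 10 5
f 4 5 3
f 4 3 7
f 4 7 9
f 4 9 10
f 5 10 6
f 3 5 12
f 7 3 11
f 9 7 8
f 10 9 2
f 14 13 16
f 14 16 15
f 16 13 17
f 16 17 15
f 17 13 18
f 17 18 15
f 18 13 19
f 18 19 15
f 19 13 20
f 19 20 15
f 20 13 21
f 20 21 15
f 21 13 22
f 21 22 15
f 22 13 23
f 22 23 15
f 23 13 24
f 23 24 15
f 24 13 25
f 24 25 15
f 25 13 26
f 25 26 15
f 26 13 27
f 26 27 15
f 27 13 14
f 27 14 15
f 29 28 31
f 29 31 30
f 31 28 32
f 31 32 30
f 32 28 33
f 32 33 30
f 33 28 34
f 33 34 30
f 34 28 35
f 34 35 30
f 35 28 36
f 35 36 30
f 36 28 37
f 36 37 30
f 37 28 38
f 37 38 30
f 38 28 39
f 38 39 30
f 39 28 29
f 39 29 30



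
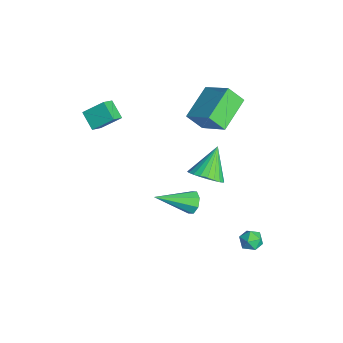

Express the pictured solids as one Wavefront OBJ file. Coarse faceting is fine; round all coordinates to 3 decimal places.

v -3.111 -2.386 3.104
v -2.576 -2.905 3.626
v -2.899 -1.396 3.871
v -2.364 -1.915 4.393
v -2.256 -2.105 2.507
v -1.721 -2.624 3.029
v -2.044 -1.115 3.274
v -1.509 -1.634 3.796
v 1.455 2.061 1.345
v 2.042 2.756 1.327
v 0.525 2.879 2.595
v 1.805 2.859 1.083
v 1.515 2.84 0.879
v 1.216 2.703 0.746
v 0.953 2.468 0.705
v 0.767 2.171 0.76
v 0.685 1.857 0.905
v 0.721 1.574 1.117
v 0.869 1.366 1.363
v 1.106 1.263 1.607
v 1.396 1.281 1.811
v 1.695 1.419 1.944
v 1.958 1.654 1.986
v 2.144 1.951 1.93
v 2.225 2.265 1.785
v 2.19 2.548 1.573
v 3.374 4.248 -2.246
v 3.633 3.937 -2.743
v 2.447 3.843 -2.477
v 2.706 3.532 -2.974
v 2.854 3.359 -2.374
v 3.428 3.609 -2.232
v 2.652 4.171 -2.988
v 3.226 4.421 -2.846
v 3.187 3.889 -3.202
v 3.312 3.387 -2.823
v 2.768 4.393 -2.397
v 2.893 3.891 -2.018
v 1.838 1.341 -0.122
v 2.074 1.618 0.416
v 1.842 -0.501 0.822
v 1.577 1.612 0.408
v 1.232 1.448 0.089
v 1.242 1.221 -0.354
v 1.601 1.064 -0.661
v 2.098 1.07 -0.652
v 2.443 1.234 -0.334
v 2.433 1.461 0.109
v -4.16 3.522 2.548
v -2.843 4.301 3.534
v -3.928 4.268 1.65
v -2.612 5.047 2.636
v -2.828 2.213 1.804
v -1.512 2.992 2.79
v -2.597 2.959 0.906
v -1.28 3.738 1.892
f 2 4 1
f 5 2 1
f 1 4 3
f 3 5 1
f 2 8 4
f 6 2 5
f 6 8 2
f 4 8 3
f 7 5 3
f 3 8 7
f 7 6 5
f 8 6 7
f 10 9 12
f 10 12 11
f 12 9 13
f 12 13 11
f 13 9 14
f 13 14 11
f 14 9 15
f 14 15 11
f 15 9 16
f 15 16 11
f 16 9 17
f 16 17 11
f 17 9 18
f 17 18 11
f 18 9 19
f 18 19 11
f 19 9 20
f 19 20 11
f 20 9 21
f 20 21 11
f 21 9 22
f 21 22 11
f 22 9 23
f 22 23 11
f 23 9 24
f 23 24 11
f 24 9 25
f 24 25 11
f 25 9 26
f 25 26 11
f 26 9 10
f 26 10 11
f 27 38 32
f 27 32 28
f 27 28 34
f 27 34 37
f 27 37 38
f 28 32 36
f 32 38 31
f 38 37 29
f 37 34 33
f 34 28 35
f 30 36 31
f 30 31 29
f 30 29 33
f 30 33 35
f 30 35 36
f 31 36 32
f 29 31 38
f 33 29 37
f 35 33 34
f 36 35 28
f 40 39 42
f 40 42 41
f 42 39 43
f 42 43 41
f 43 39 44
f 43 44 41
f 44 39 45
f 44 45 41
f 45 39 46
f 45 46 41
f 46 39 47
f 46 47 41
f 47 39 48
f 47 48 41
f 48 39 40
f 48 40 41
f 50 52 49
f 53 50 49
f 49 52 51
f 51 53 49
f 50 56 52
f 54 50 53
f 54 56 50
f 52 56 51
f 55 53 51
f 51 56 55
f 55 54 53
f 56 54 55



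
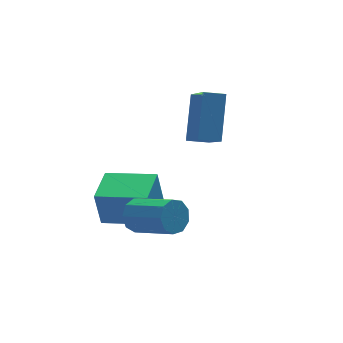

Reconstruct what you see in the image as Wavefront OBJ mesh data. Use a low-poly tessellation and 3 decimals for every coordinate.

v 2.218 -0.33 1.393
v 1.874 -1.881 2.736
v 1.463 -0.023 1.554
v 1.119 -1.574 2.897
v 2.981 0.774 2.863
v 2.637 -0.777 4.206
v 2.226 1.081 3.024
v 1.882 -0.47 4.367
v -1.031 -2.478 -0.18
v -1.21 -2.344 1.242
v -2.464 -1.281 -0.474
v -2.643 -1.146 0.948
v -0.077 -1.334 -0.168
v -0.256 -1.199 1.254
v -1.51 -0.136 -0.462
v -1.689 -0.002 0.96
v -1.836 -2.826 0.966
v -1.325 -2.827 0.502
v -0.613 -4.255 1.29
v -1.124 -4.254 1.754
v -1.205 -2.562 0.874
v -0.493 -3.99 1.662
v -1.381 -2.421 1.289
v -0.668 -3.849 2.077
v -1.769 -2.469 1.553
v -1.057 -3.897 2.341
v -2.189 -2.684 1.542
v -1.477 -4.112 2.33
v -2.444 -2.966 1.262
v -1.731 -4.394 2.05
v -2.414 -3.182 0.843
v -1.702 -4.61 1.631
v -2.114 -3.232 0.482
v -1.402 -4.66 1.27
v -1.684 -3.091 0.347
v -0.972 -4.52 1.135
f 2 4 1
f 5 2 1
f 1 4 3
f 3 5 1
f 2 8 4
f 6 2 5
f 6 8 2
f 4 8 3
f 7 5 3
f 3 8 7
f 7 6 5
f 8 6 7
f 10 12 9
f 13 10 9
f 9 12 11
f 11 13 9
f 10 16 12
f 14 10 13
f 14 16 10
f 12 16 11
f 15 13 11
f 11 16 15
f 15 14 13
f 16 14 15
f 18 17 21
f 18 21 19
f 19 21 22
f 19 22 20
f 21 17 23
f 21 23 22
f 22 23 24
f 22 24 20
f 23 17 25
f 23 25 24
f 24 25 26
f 24 26 20
f 25 17 27
f 25 27 26
f 26 27 28
f 26 28 20
f 27 17 29
f 27 29 28
f 28 29 30
f 28 30 20
f 29 17 31
f 29 31 30
f 30 31 32
f 30 32 20
f 31 17 33
f 31 33 32
f 32 33 34
f 32 34 20
f 33 17 35
f 33 35 34
f 34 35 36
f 34 36 20
f 35 17 18
f 35 18 36
f 36 18 19
f 36 19 20



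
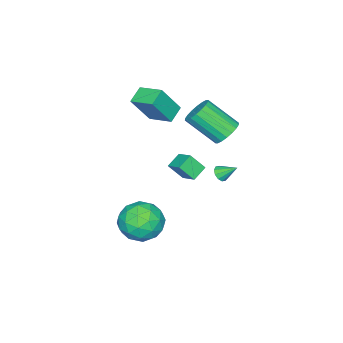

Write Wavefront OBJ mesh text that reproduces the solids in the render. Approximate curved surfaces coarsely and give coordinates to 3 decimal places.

v -2.906 -3.586 0.703
v -2.822 -2.204 1.099
v -1.997 -3.505 0.227
v -1.912 -2.123 0.624
v -2.028 -4.097 2.296
v -1.943 -2.715 2.693
v -1.118 -4.016 1.821
v -1.034 -2.634 2.217
v 3.052 2.007 1.412
v 2.292 2.087 1.808
v 3.393 2.875 1.894
v 2.634 2.955 2.289
v 3.406 1.425 2.211
v 2.647 1.505 2.606
v 3.748 2.293 2.692
v 2.988 2.373 3.088
v 2.526 -0.102 -4.314
v 3.274 -0.967 -3.834
v 0.926 -1.193 -3.786
v 1.674 -2.058 -3.306
v 1.579 -0.949 -2.76
v 2.568 -0.274 -3.086
v 1.632 -1.886 -4.534
v 2.621 -1.211 -4.86
v 2.722 -2.07 -3.97
v 2.689 -1.491 -2.874
v 1.511 -0.669 -4.746
v 1.478 -0.09 -3.65
v 3.041 -0.439 -4.12
v 1.159 -1.721 -3.5
v 1.103 -1.069 -3.179
v 1.543 -1.578 -2.897
v 2.625 -0.031 -3.68
v 3.065 -0.54 -3.398
v 2.068 -0.529 -2.767
v 1.135 -1.62 -4.222
v 1.575 -2.129 -3.94
v 2.657 -0.582 -4.723
v 3.097 -1.091 -4.441
v 2.132 -1.631 -4.853
v 3.156 -1.596 -3.918
v 2.215 -2.237 -3.608
v 2.191 -2.135 -4.33
v 2.772 -1.739 -4.522
v 3.136 -1.255 -3.274
v 2.196 -1.896 -2.963
v 2.14 -1.244 -2.642
v 2.721 -0.848 -2.834
v 2.812 -1.903 -3.354
v 2.004 -0.264 -4.657
v 1.064 -0.905 -4.346
v 1.479 -1.312 -4.786
v 2.06 -0.916 -4.978
v 1.985 0.077 -4.012
v 1.044 -0.564 -3.702
v 1.428 -0.421 -3.098
v 2.009 -0.025 -3.29
v 1.388 -0.257 -4.266
v -3.457 -0.216 -3.423
v -3.191 -0.435 -3.06
v -3.683 0.616 -2.757
v -3.001 -0.253 -3.222
v -2.984 -0.058 -3.46
v -3.148 0.077 -3.685
v -3.43 0.1 -3.809
v -3.722 0.002 -3.786
v -3.913 -0.179 -3.625
v -3.929 -0.375 -3.386
v -3.766 -0.51 -3.161
v -3.484 -0.533 -3.037
v -1.973 1.102 1.104
v -1.579 1.641 1.581
v -1.134 0.157 2.892
v -1.527 -0.382 2.416
v -1.92 1.653 1.71
v -1.475 0.168 3.021
v -2.272 1.555 1.719
v -1.827 0.071 3.03
v -2.564 1.368 1.606
v -2.119 -0.116 2.917
v -2.739 1.128 1.394
v -2.294 -0.356 2.705
v -2.763 0.883 1.125
v -2.317 -0.601 2.436
v -2.629 0.682 0.851
v -2.184 -0.803 2.163
v -2.366 0.563 0.628
v -1.921 -0.921 1.939
v -2.025 0.552 0.499
v -1.58 -0.933 1.81
v -1.673 0.649 0.49
v -1.228 -0.835 1.801
v -1.381 0.836 0.603
v -0.936 -0.648 1.914
v -1.206 1.076 0.815
v -0.761 -0.408 2.126
v -1.183 1.321 1.084
v -0.737 -0.163 2.395
v -1.316 1.523 1.357
v -0.871 0.038 2.669
f 2 4 1
f 5 2 1
f 1 4 3
f 3 5 1
f 2 8 4
f 6 2 5
f 6 8 2
f 4 8 3
f 7 5 3
f 3 8 7
f 7 6 5
f 8 6 7
f 10 12 9
f 13 10 9
f 9 12 11
f 11 13 9
f 10 16 12
f 14 10 13
f 14 16 10
f 12 16 11
f 15 13 11
f 11 16 15
f 15 14 13
f 16 14 15
f 17 54 33
f 54 28 57
f 33 57 22
f 54 57 33
f 17 33 29
f 33 22 34
f 29 34 18
f 33 34 29
f 17 29 38
f 29 18 39
f 38 39 24
f 29 39 38
f 17 38 50
f 38 24 53
f 50 53 27
f 38 53 50
f 17 50 54
f 50 27 58
f 54 58 28
f 50 58 54
f 18 34 45
f 34 22 48
f 45 48 26
f 34 48 45
f 22 57 35
f 57 28 56
f 35 56 21
f 57 56 35
f 28 58 55
f 58 27 51
f 55 51 19
f 58 51 55
f 27 53 52
f 53 24 40
f 52 40 23
f 53 40 52
f 24 39 44
f 39 18 41
f 44 41 25
f 39 41 44
f 20 46 32
f 46 26 47
f 32 47 21
f 46 47 32
f 20 32 30
f 32 21 31
f 30 31 19
f 32 31 30
f 20 30 37
f 30 19 36
f 37 36 23
f 30 36 37
f 20 37 42
f 37 23 43
f 42 43 25
f 37 43 42
f 20 42 46
f 42 25 49
f 46 49 26
f 42 49 46
f 21 47 35
f 47 26 48
f 35 48 22
f 47 48 35
f 19 31 55
f 31 21 56
f 55 56 28
f 31 56 55
f 23 36 52
f 36 19 51
f 52 51 27
f 36 51 52
f 25 43 44
f 43 23 40
f 44 40 24
f 43 40 44
f 26 49 45
f 49 25 41
f 45 41 18
f 49 41 45
f 60 59 62
f 60 62 61
f 62 59 63
f 62 63 61
f 63 59 64
f 63 64 61
f 64 59 65
f 64 65 61
f 65 59 66
f 65 66 61
f 66 59 67
f 66 67 61
f 67 59 68
f 67 68 61
f 68 59 69
f 68 69 61
f 69 59 70
f 69 70 61
f 70 59 60
f 70 60 61
f 72 71 75
f 72 75 73
f 73 75 76
f 73 76 74
f 75 71 77
f 75 77 76
f 76 77 78
f 76 78 74
f 77 71 79
f 77 79 78
f 78 79 80
f 78 80 74
f 79 71 81
f 79 81 80
f 80 81 82
f 80 82 74
f 81 71 83
f 81 83 82
f 82 83 84
f 82 84 74
f 83 71 85
f 83 85 84
f 84 85 86
f 84 86 74
f 85 71 87
f 85 87 86
f 86 87 88
f 86 88 74
f 87 71 89
f 87 89 88
f 88 89 90
f 88 90 74
f 89 71 91
f 89 91 90
f 90 91 92
f 90 92 74
f 91 71 93
f 91 93 92
f 92 93 94
f 92 94 74
f 93 71 95
f 93 95 94
f 94 95 96
f 94 96 74
f 95 71 97
f 95 97 96
f 96 97 98
f 96 98 74
f 97 71 99
f 97 99 98
f 98 99 100
f 98 100 74
f 99 71 72
f 99 72 100
f 100 72 73
f 100 73 74



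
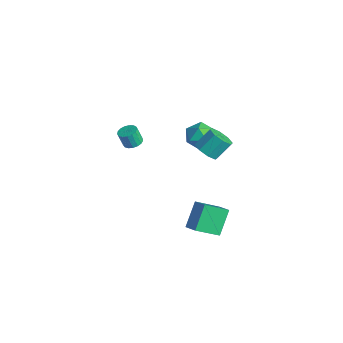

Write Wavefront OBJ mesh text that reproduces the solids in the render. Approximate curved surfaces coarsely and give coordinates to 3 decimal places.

v 3.938 0.17 2.639
v 4.323 0.692 2.122
v 4.368 1.632 3.104
v 3.982 1.11 3.621
v 3.691 0.748 2.097
v 3.735 1.688 3.079
v 3.203 0.465 2.39
v 3.248 1.405 3.372
v 3.146 0.01 2.829
v 3.19 0.949 3.811
v 3.552 -0.352 3.156
v 3.597 0.588 4.138
v 4.185 -0.408 3.181
v 4.229 0.532 4.163
v 4.672 -0.125 2.888
v 4.717 0.815 3.87
v 4.73 0.331 2.449
v 4.774 1.27 3.431
v 2.913 0.052 -2.756
v 3.768 0.21 -2.426
v 3.042 1.61 -3.836
v 3.896 1.768 -3.506
v 3.624 -0.948 -4.114
v 4.478 -0.79 -3.784
v 3.752 0.61 -5.194
v 4.607 0.768 -4.864
v -1.584 2.389 -0.595
v -0.977 3.23 -0.516
v -0.283 1.41 -0.164
v 0.324 2.251 -0.085
v -0.439 2.094 0.605
v -1.243 2.699 0.339
v -0.017 1.941 -1.019
v -0.821 2.546 -1.285
v -0.008 2.954 -0.778
v -0.269 3.048 0.226
v -0.991 1.592 -0.906
v -1.252 1.686 0.098
v 1.898 -3.375 3.326
v 2.25 -3.843 3.259
v 2.075 -4.114 4.227
v 1.722 -3.645 4.294
v 2.424 -3.64 3.347
v 2.249 -3.91 4.315
v 2.478 -3.375 3.431
v 2.303 -3.646 4.399
v 2.399 -3.111 3.491
v 2.224 -3.381 4.458
v 2.205 -2.907 3.512
v 2.03 -3.177 4.48
v 1.94 -2.81 3.492
v 1.765 -3.08 4.459
v 1.666 -2.843 3.433
v 1.491 -3.113 4.401
v 1.445 -2.997 3.35
v 1.27 -3.268 4.317
v 1.327 -3.238 3.261
v 1.152 -3.509 4.229
v 1.34 -3.511 3.187
v 1.165 -3.781 4.155
v 1.481 -3.752 3.145
v 1.306 -4.022 4.113
v 1.717 -3.907 3.145
v 1.542 -4.177 4.113
v 1.995 -3.94 3.186
v 1.82 -4.21 4.154
f 2 1 5
f 2 5 3
f 3 5 6
f 3 6 4
f 5 1 7
f 5 7 6
f 6 7 8
f 6 8 4
f 7 1 9
f 7 9 8
f 8 9 10
f 8 10 4
f 9 1 11
f 9 11 10
f 10 11 12
f 10 12 4
f 11 1 13
f 11 13 12
f 12 13 14
f 12 14 4
f 13 1 15
f 13 15 14
f 14 15 16
f 14 16 4
f 15 1 17
f 15 17 16
f 16 17 18
f 16 18 4
f 17 1 2
f 17 2 18
f 18 2 3
f 18 3 4
f 20 22 19
f 23 20 19
f 19 22 21
f 21 23 19
f 20 26 22
f 24 20 23
f 24 26 20
f 22 26 21
f 25 23 21
f 21 26 25
f 25 24 23
f 26 24 25
f 27 38 32
f 27 32 28
f 27 28 34
f 27 34 37
f 27 37 38
f 28 32 36
f 32 38 31
f 38 37 29
f 37 34 33
f 34 28 35
f 30 36 31
f 30 31 29
f 30 29 33
f 30 33 35
f 30 35 36
f 31 36 32
f 29 31 38
f 33 29 37
f 35 33 34
f 36 35 28
f 40 39 43
f 40 43 41
f 41 43 44
f 41 44 42
f 43 39 45
f 43 45 44
f 44 45 46
f 44 46 42
f 45 39 47
f 45 47 46
f 46 47 48
f 46 48 42
f 47 39 49
f 47 49 48
f 48 49 50
f 48 50 42
f 49 39 51
f 49 51 50
f 50 51 52
f 50 52 42
f 51 39 53
f 51 53 52
f 52 53 54
f 52 54 42
f 53 39 55
f 53 55 54
f 54 55 56
f 54 56 42
f 55 39 57
f 55 57 56
f 56 57 58
f 56 58 42
f 57 39 59
f 57 59 58
f 58 59 60
f 58 60 42
f 59 39 61
f 59 61 60
f 60 61 62
f 60 62 42
f 61 39 63
f 61 63 62
f 62 63 64
f 62 64 42
f 63 39 65
f 63 65 64
f 64 65 66
f 64 66 42
f 65 39 40
f 65 40 66
f 66 40 41
f 66 41 42



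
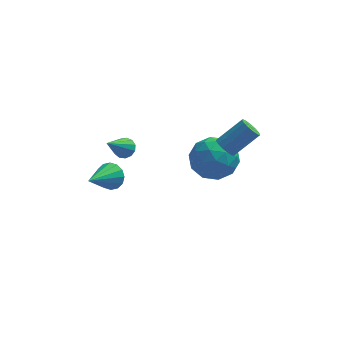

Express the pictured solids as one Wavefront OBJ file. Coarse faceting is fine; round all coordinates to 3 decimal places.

v 2.728 0.282 2.504
v 3.095 0.323 2.07
v 4.239 0.8 3.082
v 3.872 0.758 3.516
v 2.953 0.61 2.096
v 4.096 1.087 3.108
v 2.739 0.793 2.251
v 3.883 1.269 3.263
v 2.522 0.813 2.487
v 3.666 1.289 3.499
v 2.37 0.665 2.728
v 3.514 1.141 3.74
v 2.332 0.395 2.898
v 3.476 0.871 3.91
v 2.42 0.089 2.943
v 3.564 0.565 3.955
v 2.605 -0.156 2.848
v 3.749 0.321 3.861
v 2.83 -0.261 2.644
v 3.974 0.215 3.657
v 3.022 -0.194 2.396
v 4.166 0.282 3.408
v 3.121 0.023 2.182
v 4.265 0.5 3.194
v -1.747 1.586 1.277
v -1.264 1.307 1.334
v -2.493 0.554 2.563
v -1.251 1.55 1.536
v -1.396 1.804 1.655
v -1.652 1.988 1.655
v -1.938 2.045 1.534
v -2.163 1.956 1.332
v -2.256 1.749 1.112
v -2.188 1.491 0.945
v -1.979 1.263 0.883
v -1.697 1.137 0.946
v -1.43 1.153 1.114
v 2.243 2.584 -0.209
v 3.307 2.199 0.273
v 1.293 1.081 0.687
v 2.357 0.696 1.169
v 1.852 1.749 1.555
v 2.439 2.678 1.002
v 2.161 0.602 -0.042
v 2.748 1.531 -0.595
v 3.257 0.974 0.377
v 3.065 1.683 1.364
v 1.535 1.597 -0.404
v 1.343 2.306 0.583
v 2.858 2.523 -0.046
v 1.742 0.757 1.006
v 1.445 1.376 1.233
v 2.07 1.149 1.517
v 2.348 2.805 0.382
v 2.973 2.579 0.665
v 2.118 2.314 1.419
v 1.627 0.701 0.295
v 2.252 0.475 0.578
v 2.53 2.131 -0.557
v 3.155 1.904 -0.273
v 2.482 0.966 -0.459
v 3.454 1.577 0.298
v 2.896 0.694 0.824
v 2.781 0.639 0.113
v 3.126 1.185 -0.213
v 3.342 1.994 0.878
v 2.784 1.111 1.404
v 2.487 1.729 1.632
v 2.831 2.275 1.306
v 3.312 1.274 0.939
v 1.816 2.169 -0.444
v 1.258 1.286 0.082
v 1.769 1.005 -0.346
v 2.113 1.551 -0.672
v 1.704 2.586 0.136
v 1.146 1.703 0.662
v 1.474 2.095 1.173
v 1.819 2.641 0.847
v 1.288 2.006 0.021
v -2.242 -2.091 2.682
v -1.725 -2.123 3.153
v -3.118 -3.369 3.558
v -1.955 -1.876 3.284
v -2.262 -1.686 3.253
v -2.564 -1.605 3.069
v -2.779 -1.654 2.782
v -2.851 -1.82 2.468
v -2.759 -2.059 2.212
v -2.528 -2.306 2.081
v -2.221 -2.496 2.112
v -1.919 -2.577 2.295
v -1.704 -2.528 2.583
v -1.633 -2.362 2.897
f 2 1 5
f 2 5 3
f 3 5 6
f 3 6 4
f 5 1 7
f 5 7 6
f 6 7 8
f 6 8 4
f 7 1 9
f 7 9 8
f 8 9 10
f 8 10 4
f 9 1 11
f 9 11 10
f 10 11 12
f 10 12 4
f 11 1 13
f 11 13 12
f 12 13 14
f 12 14 4
f 13 1 15
f 13 15 14
f 14 15 16
f 14 16 4
f 15 1 17
f 15 17 16
f 16 17 18
f 16 18 4
f 17 1 19
f 17 19 18
f 18 19 20
f 18 20 4
f 19 1 21
f 19 21 20
f 20 21 22
f 20 22 4
f 21 1 23
f 21 23 22
f 22 23 24
f 22 24 4
f 23 1 2
f 23 2 24
f 24 2 3
f 24 3 4
f 26 25 28
f 26 28 27
f 28 25 29
f 28 29 27
f 29 25 30
f 29 30 27
f 30 25 31
f 30 31 27
f 31 25 32
f 31 32 27
f 32 25 33
f 32 33 27
f 33 25 34
f 33 34 27
f 34 25 35
f 34 35 27
f 35 25 36
f 35 36 27
f 36 25 37
f 36 37 27
f 37 25 26
f 37 26 27
f 38 75 54
f 75 49 78
f 54 78 43
f 75 78 54
f 38 54 50
f 54 43 55
f 50 55 39
f 54 55 50
f 38 50 59
f 50 39 60
f 59 60 45
f 50 60 59
f 38 59 71
f 59 45 74
f 71 74 48
f 59 74 71
f 38 71 75
f 71 48 79
f 75 79 49
f 71 79 75
f 39 55 66
f 55 43 69
f 66 69 47
f 55 69 66
f 43 78 56
f 78 49 77
f 56 77 42
f 78 77 56
f 49 79 76
f 79 48 72
f 76 72 40
f 79 72 76
f 48 74 73
f 74 45 61
f 73 61 44
f 74 61 73
f 45 60 65
f 60 39 62
f 65 62 46
f 60 62 65
f 41 67 53
f 67 47 68
f 53 68 42
f 67 68 53
f 41 53 51
f 53 42 52
f 51 52 40
f 53 52 51
f 41 51 58
f 51 40 57
f 58 57 44
f 51 57 58
f 41 58 63
f 58 44 64
f 63 64 46
f 58 64 63
f 41 63 67
f 63 46 70
f 67 70 47
f 63 70 67
f 42 68 56
f 68 47 69
f 56 69 43
f 68 69 56
f 40 52 76
f 52 42 77
f 76 77 49
f 52 77 76
f 44 57 73
f 57 40 72
f 73 72 48
f 57 72 73
f 46 64 65
f 64 44 61
f 65 61 45
f 64 61 65
f 47 70 66
f 70 46 62
f 66 62 39
f 70 62 66
f 81 80 83
f 81 83 82
f 83 80 84
f 83 84 82
f 84 80 85
f 84 85 82
f 85 80 86
f 85 86 82
f 86 80 87
f 86 87 82
f 87 80 88
f 87 88 82
f 88 80 89
f 88 89 82
f 89 80 90
f 89 90 82
f 90 80 91
f 90 91 82
f 91 80 92
f 91 92 82
f 92 80 93
f 92 93 82
f 93 80 81
f 93 81 82



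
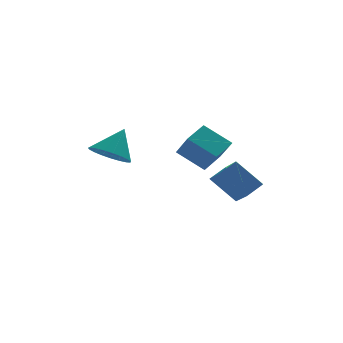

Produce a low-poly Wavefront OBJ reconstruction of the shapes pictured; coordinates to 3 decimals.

v 3.678 -2.279 -3.365
v 3.66 -4.126 -2.345
v 2.581 -1.556 -2.077
v 2.563 -3.403 -1.057
v 4.537 -1.977 -2.803
v 4.519 -3.824 -1.783
v 3.44 -1.254 -1.515
v 3.422 -3.101 -0.495
v -2.249 -1.776 -0.056
v -1.306 -1.93 -0.559
v -1.411 -1.184 1.336
v -1.407 -1.509 -0.677
v -1.654 -1.134 -0.688
v -2.003 -0.87 -0.59
v -2.396 -0.762 -0.399
v -2.762 -0.83 -0.149
v -3.041 -1.062 0.117
v -3.182 -1.417 0.353
v -3.162 -1.834 0.518
v -2.984 -2.241 0.584
v -2.68 -2.568 0.539
v -2.3 -2.757 0.392
v -1.912 -2.778 0.167
v -1.582 -2.625 -0.097
v -1.368 -2.325 -0.354
v 0.628 -2.889 0.258
v 0.918 -3.849 1.388
v 1.612 -2.02 0.744
v 1.903 -2.98 1.873
v 1.777 -3.66 -0.693
v 2.068 -4.62 0.436
v 2.762 -2.791 -0.208
v 3.052 -3.751 0.922
f 2 4 1
f 5 2 1
f 1 4 3
f 3 5 1
f 2 8 4
f 6 2 5
f 6 8 2
f 4 8 3
f 7 5 3
f 3 8 7
f 7 6 5
f 8 6 7
f 10 9 12
f 10 12 11
f 12 9 13
f 12 13 11
f 13 9 14
f 13 14 11
f 14 9 15
f 14 15 11
f 15 9 16
f 15 16 11
f 16 9 17
f 16 17 11
f 17 9 18
f 17 18 11
f 18 9 19
f 18 19 11
f 19 9 20
f 19 20 11
f 20 9 21
f 20 21 11
f 21 9 22
f 21 22 11
f 22 9 23
f 22 23 11
f 23 9 24
f 23 24 11
f 24 9 25
f 24 25 11
f 25 9 10
f 25 10 11
f 27 29 26
f 30 27 26
f 26 29 28
f 28 30 26
f 27 33 29
f 31 27 30
f 31 33 27
f 29 33 28
f 32 30 28
f 28 33 32
f 32 31 30
f 33 31 32



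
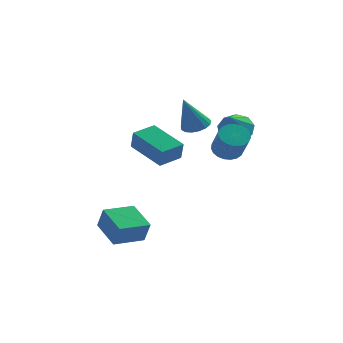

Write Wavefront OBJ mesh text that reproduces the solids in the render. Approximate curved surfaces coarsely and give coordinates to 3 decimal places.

v 1.3 2.082 2.285
v 1.631 1.55 1.639
v 1.12 0.478 3.515
v 2.089 1.767 1.989
v 2.177 2.132 2.477
v 1.855 2.473 2.875
v 1.273 2.632 2.997
v 0.703 2.533 2.786
v 0.412 2.224 2.34
v 0.537 1.848 1.868
v 1.018 1.582 1.591
v 1.059 -0.763 1.967
v 1.574 -0.251 2.192
v 1.956 -1.165 3.397
v 1.441 -1.677 3.173
v 1.315 -0.156 2.346
v 1.697 -1.07 3.551
v 1.012 -0.166 2.435
v 1.394 -1.08 3.64
v 0.717 -0.279 2.443
v 1.099 -1.193 3.648
v 0.481 -0.476 2.369
v 0.863 -1.389 3.574
v 0.345 -0.722 2.225
v 0.727 -1.636 3.43
v 0.332 -0.975 2.037
v 0.715 -1.889 3.242
v 0.445 -1.192 1.837
v 0.828 -2.106 3.042
v 0.665 -1.335 1.659
v 1.047 -2.249 2.864
v 0.952 -1.379 1.535
v 1.334 -2.292 2.74
v 1.258 -1.316 1.485
v 1.64 -2.23 2.69
v 1.529 -1.158 1.519
v 1.911 -2.071 2.724
v 1.719 -0.931 1.631
v 2.101 -1.845 2.836
v 1.795 -0.676 1.8
v 2.177 -1.589 3.005
v 1.744 -0.435 1.999
v 2.126 -1.349 3.204
v -4.734 -2.703 -2.329
v -4.414 -3.029 -1.209
v -3.438 -1.753 -2.423
v -3.117 -2.079 -1.303
v -3.843 -3.981 -2.957
v -3.522 -4.307 -1.837
v -2.546 -3.031 -3.051
v -2.226 -3.357 -1.931
v -0.503 0.821 2.888
v 0.206 0.88 3.127
v -1.057 0.259 4.672
v 0.067 1.206 3.187
v -0.201 1.444 3.178
v -0.539 1.539 3.103
v -0.869 1.469 2.979
v -1.115 1.252 2.834
v -1.22 0.935 2.702
v -1.162 0.593 2.612
v -0.952 0.302 2.585
v -0.639 0.131 2.628
v -0.296 0.118 2.731
v 0.001 0.266 2.87
v 0.181 0.541 3.013
v -1.71 -4.221 2.108
v -1.571 -4.573 3.065
v -3.133 -2.955 2.781
v -2.994 -3.308 3.738
v -0.846 -3.352 2.302
v -0.707 -3.705 3.259
v -2.269 -2.087 2.975
v -2.13 -2.439 3.932
f 2 1 4
f 2 4 3
f 4 1 5
f 4 5 3
f 5 1 6
f 5 6 3
f 6 1 7
f 6 7 3
f 7 1 8
f 7 8 3
f 8 1 9
f 8 9 3
f 9 1 10
f 9 10 3
f 10 1 11
f 10 11 3
f 11 1 2
f 11 2 3
f 13 12 16
f 13 16 14
f 14 16 17
f 14 17 15
f 16 12 18
f 16 18 17
f 17 18 19
f 17 19 15
f 18 12 20
f 18 20 19
f 19 20 21
f 19 21 15
f 20 12 22
f 20 22 21
f 21 22 23
f 21 23 15
f 22 12 24
f 22 24 23
f 23 24 25
f 23 25 15
f 24 12 26
f 24 26 25
f 25 26 27
f 25 27 15
f 26 12 28
f 26 28 27
f 27 28 29
f 27 29 15
f 28 12 30
f 28 30 29
f 29 30 31
f 29 31 15
f 30 12 32
f 30 32 31
f 31 32 33
f 31 33 15
f 32 12 34
f 32 34 33
f 33 34 35
f 33 35 15
f 34 12 36
f 34 36 35
f 35 36 37
f 35 37 15
f 36 12 38
f 36 38 37
f 37 38 39
f 37 39 15
f 38 12 40
f 38 40 39
f 39 40 41
f 39 41 15
f 40 12 42
f 40 42 41
f 41 42 43
f 41 43 15
f 42 12 13
f 42 13 43
f 43 13 14
f 43 14 15
f 45 47 44
f 48 45 44
f 44 47 46
f 46 48 44
f 45 51 47
f 49 45 48
f 49 51 45
f 47 51 46
f 50 48 46
f 46 51 50
f 50 49 48
f 51 49 50
f 53 52 55
f 53 55 54
f 55 52 56
f 55 56 54
f 56 52 57
f 56 57 54
f 57 52 58
f 57 58 54
f 58 52 59
f 58 59 54
f 59 52 60
f 59 60 54
f 60 52 61
f 60 61 54
f 61 52 62
f 61 62 54
f 62 52 63
f 62 63 54
f 63 52 64
f 63 64 54
f 64 52 65
f 64 65 54
f 65 52 66
f 65 66 54
f 66 52 53
f 66 53 54
f 68 70 67
f 71 68 67
f 67 70 69
f 69 71 67
f 68 74 70
f 72 68 71
f 72 74 68
f 70 74 69
f 73 71 69
f 69 74 73
f 73 72 71
f 74 72 73



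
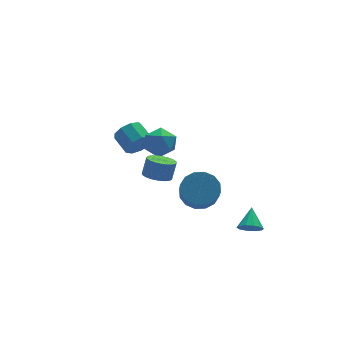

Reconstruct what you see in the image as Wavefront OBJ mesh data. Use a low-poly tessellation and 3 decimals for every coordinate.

v -1.781 0.077 3.23
v -1.26 -0.63 2.879
v -2.78 -0.09 2.081
v -2.259 -0.797 1.73
v -2.727 -0.914 2.544
v -2.109 -0.81 3.254
v -1.931 0.09 1.706
v -1.313 0.194 2.416
v -1.352 -0.622 1.937
v -1.844 -1.242 2.455
v -2.196 0.522 2.505
v -2.688 -0.098 3.023
v -0.824 -2.466 -0.174
v 0.009 -2.23 0.327
v -0.404 -3.298 1.515
v -1.236 -3.534 1.014
v -0.35 -1.899 0.5
v -0.762 -2.967 1.688
v -0.835 -1.72 0.492
v -1.248 -2.788 1.68
v -1.318 -1.741 0.306
v -1.731 -2.809 1.494
v -1.668 -1.956 -0.009
v -2.081 -3.024 1.179
v -1.792 -2.308 -0.368
v -2.204 -3.376 0.82
v -1.656 -2.702 -0.675
v -2.069 -3.77 0.513
v -1.298 -3.033 -0.848
v -1.71 -4.101 0.34
v -0.812 -3.212 -0.84
v -1.225 -4.28 0.348
v -0.329 -3.191 -0.654
v -0.742 -4.259 0.534
v 0.021 -2.976 -0.339
v -0.392 -4.044 0.849
v 0.144 -2.624 0.02
v -0.268 -3.692 1.208
v 1.341 -3.792 -2.585
v 1.924 -4.122 -2.575
v 1.839 -2.888 -1.795
v 1.934 -3.853 -2.889
v 1.718 -3.561 -3.088
v 1.358 -3.357 -3.094
v 0.991 -3.319 -2.906
v 0.758 -3.462 -2.595
v 0.747 -3.731 -2.28
v 0.963 -4.023 -2.082
v 1.324 -4.227 -2.076
v 1.691 -4.265 -2.264
v -1.915 2.658 0.263
v -1.364 2.503 0.865
v -1.555 3.587 1.318
v -2.105 3.742 0.717
v -1.103 2.736 0.418
v -1.294 3.82 0.871
v -1.221 2.933 -0.101
v -1.412 4.016 0.352
v -1.664 3.001 -0.45
v -1.855 4.084 0.003
v -2.224 2.908 -0.465
v -2.415 3.992 -0.012
v -2.639 2.699 -0.139
v -2.83 3.783 0.314
v -2.715 2.47 0.375
v -2.906 3.554 0.828
v -2.417 2.33 0.837
v -2.608 3.414 1.29
v -1.883 2.343 1.031
v -2.074 3.427 1.484
v -3.332 -3.16 2.257
v -2.766 -3.626 2.161
v -2.441 -3.426 3.107
v -3.008 -2.96 3.203
v -2.647 -3.36 2.064
v -2.322 -3.159 3.01
v -2.646 -3.059 2
v -2.321 -2.858 2.946
v -2.764 -2.775 1.98
v -2.439 -2.575 2.926
v -2.981 -2.558 2.009
v -2.656 -2.358 2.955
v -3.258 -2.446 2.08
v -2.933 -2.245 3.026
v -3.548 -2.456 2.182
v -3.223 -2.256 3.128
v -3.801 -2.589 2.297
v -3.476 -2.388 3.243
v -3.973 -2.82 2.405
v -3.648 -2.62 3.351
v -4.034 -3.11 2.487
v -3.709 -2.91 3.433
v -3.974 -3.409 2.53
v -3.649 -3.208 3.476
v -3.803 -3.665 2.526
v -3.478 -3.464 3.471
v -3.55 -3.833 2.475
v -3.225 -3.633 3.42
v -3.26 -3.885 2.386
v -2.935 -3.685 3.332
v -2.983 -3.812 2.275
v -2.658 -3.612 3.221
f 1 12 6
f 1 6 2
f 1 2 8
f 1 8 11
f 1 11 12
f 2 6 10
f 6 12 5
f 12 11 3
f 11 8 7
f 8 2 9
f 4 10 5
f 4 5 3
f 4 3 7
f 4 7 9
f 4 9 10
f 5 10 6
f 3 5 12
f 7 3 11
f 9 7 8
f 10 9 2
f 14 13 17
f 14 17 15
f 15 17 18
f 15 18 16
f 17 13 19
f 17 19 18
f 18 19 20
f 18 20 16
f 19 13 21
f 19 21 20
f 20 21 22
f 20 22 16
f 21 13 23
f 21 23 22
f 22 23 24
f 22 24 16
f 23 13 25
f 23 25 24
f 24 25 26
f 24 26 16
f 25 13 27
f 25 27 26
f 26 27 28
f 26 28 16
f 27 13 29
f 27 29 28
f 28 29 30
f 28 30 16
f 29 13 31
f 29 31 30
f 30 31 32
f 30 32 16
f 31 13 33
f 31 33 32
f 32 33 34
f 32 34 16
f 33 13 35
f 33 35 34
f 34 35 36
f 34 36 16
f 35 13 37
f 35 37 36
f 36 37 38
f 36 38 16
f 37 13 14
f 37 14 38
f 38 14 15
f 38 15 16
f 40 39 42
f 40 42 41
f 42 39 43
f 42 43 41
f 43 39 44
f 43 44 41
f 44 39 45
f 44 45 41
f 45 39 46
f 45 46 41
f 46 39 47
f 46 47 41
f 47 39 48
f 47 48 41
f 48 39 49
f 48 49 41
f 49 39 50
f 49 50 41
f 50 39 40
f 50 40 41
f 52 51 55
f 52 55 53
f 53 55 56
f 53 56 54
f 55 51 57
f 55 57 56
f 56 57 58
f 56 58 54
f 57 51 59
f 57 59 58
f 58 59 60
f 58 60 54
f 59 51 61
f 59 61 60
f 60 61 62
f 60 62 54
f 61 51 63
f 61 63 62
f 62 63 64
f 62 64 54
f 63 51 65
f 63 65 64
f 64 65 66
f 64 66 54
f 65 51 67
f 65 67 66
f 66 67 68
f 66 68 54
f 67 51 69
f 67 69 68
f 68 69 70
f 68 70 54
f 69 51 52
f 69 52 70
f 70 52 53
f 70 53 54
f 72 71 75
f 72 75 73
f 73 75 76
f 73 76 74
f 75 71 77
f 75 77 76
f 76 77 78
f 76 78 74
f 77 71 79
f 77 79 78
f 78 79 80
f 78 80 74
f 79 71 81
f 79 81 80
f 80 81 82
f 80 82 74
f 81 71 83
f 81 83 82
f 82 83 84
f 82 84 74
f 83 71 85
f 83 85 84
f 84 85 86
f 84 86 74
f 85 71 87
f 85 87 86
f 86 87 88
f 86 88 74
f 87 71 89
f 87 89 88
f 88 89 90
f 88 90 74
f 89 71 91
f 89 91 90
f 90 91 92
f 90 92 74
f 91 71 93
f 91 93 92
f 92 93 94
f 92 94 74
f 93 71 95
f 93 95 94
f 94 95 96
f 94 96 74
f 95 71 97
f 95 97 96
f 96 97 98
f 96 98 74
f 97 71 99
f 97 99 98
f 98 99 100
f 98 100 74
f 99 71 101
f 99 101 100
f 100 101 102
f 100 102 74
f 101 71 72
f 101 72 102
f 102 72 73
f 102 73 74



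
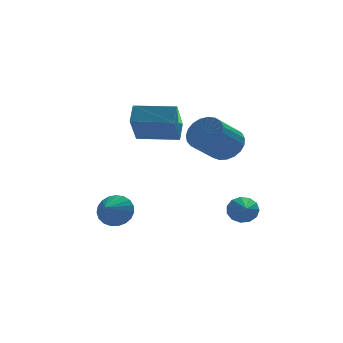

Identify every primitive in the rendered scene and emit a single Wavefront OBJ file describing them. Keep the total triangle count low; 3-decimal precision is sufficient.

v -3.385 -3.35 -2.795
v -2.631 -3.704 -2.429
v -4.075 -4.21 -2.205
v -2.73 -3.447 -2.17
v -2.943 -3.173 -2.019
v -3.232 -2.929 -2.002
v -3.548 -2.759 -2.122
v -3.836 -2.69 -2.359
v -4.045 -2.736 -2.67
v -4.141 -2.888 -3.003
v -4.106 -3.119 -3.301
v -3.946 -3.391 -3.51
v -3.69 -3.655 -3.596
v -3.38 -3.867 -3.544
v -3.072 -3.989 -3.361
v -2.818 -4.001 -3.081
v -2.662 -3.9 -2.752
v -2.295 -1.813 2.132
v -1.943 -1.046 2.852
v -1.701 -0.679 0.634
v -1.349 0.088 1.355
v -0.451 -2.708 2.185
v -0.099 -1.941 2.906
v 0.143 -1.574 0.688
v 0.495 -0.807 1.408
v 2.758 -2.978 -3.546
v 3.151 -2.776 -2.916
v 2.442 -4.462 -2.874
v 2.74 -2.657 -2.846
v 2.334 -2.64 -2.999
v 2.063 -2.73 -3.326
v 2.012 -2.899 -3.722
v 2.198 -3.093 -4.063
v 2.562 -3.25 -4.239
v 2.988 -3.321 -4.196
v 3.341 -3.283 -3.946
v 3.508 -3.148 -3.57
v 3.438 -2.959 -3.185
v 1.77 -3.48 0.864
v 2.484 -3.983 1.329
v 1.225 -4.763 2.421
v 0.51 -4.26 1.956
v 2.464 -3.637 1.552
v 1.205 -4.418 2.644
v 2.323 -3.265 1.656
v 1.064 -4.045 2.748
v 2.086 -2.929 1.624
v 0.827 -3.71 2.715
v 1.795 -2.689 1.459
v 0.536 -3.47 2.551
v 1.5 -2.586 1.192
v 0.241 -3.366 2.284
v 1.251 -2.637 0.869
v -0.008 -3.417 1.96
v 1.091 -2.834 0.544
v -0.168 -3.614 1.635
v 1.049 -3.142 0.275
v -0.21 -3.923 1.366
v 1.132 -3.509 0.108
v -0.127 -4.29 1.199
v 1.325 -3.871 0.071
v 0.066 -4.652 1.163
v 1.594 -4.165 0.172
v 0.335 -4.946 1.263
v 1.894 -4.341 0.392
v 0.635 -5.122 1.484
v 2.173 -4.368 0.694
v 0.914 -5.148 1.786
v 2.381 -4.241 1.026
v 1.122 -5.021 2.117
f 2 1 4
f 2 4 3
f 4 1 5
f 4 5 3
f 5 1 6
f 5 6 3
f 6 1 7
f 6 7 3
f 7 1 8
f 7 8 3
f 8 1 9
f 8 9 3
f 9 1 10
f 9 10 3
f 10 1 11
f 10 11 3
f 11 1 12
f 11 12 3
f 12 1 13
f 12 13 3
f 13 1 14
f 13 14 3
f 14 1 15
f 14 15 3
f 15 1 16
f 15 16 3
f 16 1 17
f 16 17 3
f 17 1 2
f 17 2 3
f 19 21 18
f 22 19 18
f 18 21 20
f 20 22 18
f 19 25 21
f 23 19 22
f 23 25 19
f 21 25 20
f 24 22 20
f 20 25 24
f 24 23 22
f 25 23 24
f 27 26 29
f 27 29 28
f 29 26 30
f 29 30 28
f 30 26 31
f 30 31 28
f 31 26 32
f 31 32 28
f 32 26 33
f 32 33 28
f 33 26 34
f 33 34 28
f 34 26 35
f 34 35 28
f 35 26 36
f 35 36 28
f 36 26 37
f 36 37 28
f 37 26 38
f 37 38 28
f 38 26 27
f 38 27 28
f 40 39 43
f 40 43 41
f 41 43 44
f 41 44 42
f 43 39 45
f 43 45 44
f 44 45 46
f 44 46 42
f 45 39 47
f 45 47 46
f 46 47 48
f 46 48 42
f 47 39 49
f 47 49 48
f 48 49 50
f 48 50 42
f 49 39 51
f 49 51 50
f 50 51 52
f 50 52 42
f 51 39 53
f 51 53 52
f 52 53 54
f 52 54 42
f 53 39 55
f 53 55 54
f 54 55 56
f 54 56 42
f 55 39 57
f 55 57 56
f 56 57 58
f 56 58 42
f 57 39 59
f 57 59 58
f 58 59 60
f 58 60 42
f 59 39 61
f 59 61 60
f 60 61 62
f 60 62 42
f 61 39 63
f 61 63 62
f 62 63 64
f 62 64 42
f 63 39 65
f 63 65 64
f 64 65 66
f 64 66 42
f 65 39 67
f 65 67 66
f 66 67 68
f 66 68 42
f 67 39 69
f 67 69 68
f 68 69 70
f 68 70 42
f 69 39 40
f 69 40 70
f 70 40 41
f 70 41 42

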